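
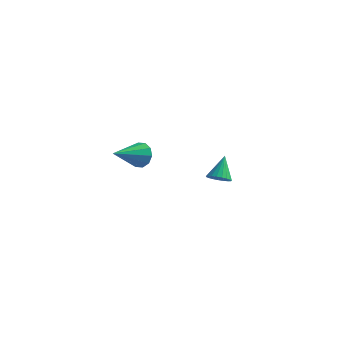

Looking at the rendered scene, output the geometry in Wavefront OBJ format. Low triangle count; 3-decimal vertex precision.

v -1.218 2.906 -2.939
v -0.534 2.907 -2.851
v -1.382 3.814 -1.681
v -0.573 3.135 -3.02
v -0.723 3.323 -3.176
v -0.959 3.44 -3.291
v -1.24 3.463 -3.345
v -1.517 3.391 -3.328
v -1.742 3.234 -3.244
v -1.877 3.021 -3.108
v -1.898 2.788 -2.942
v -1.801 2.575 -2.776
v -1.604 2.419 -2.637
v -1.34 2.348 -2.551
v -1.054 2.373 -2.532
v -0.798 2.49 -2.583
v -0.613 2.679 -2.696
v -2.338 -2.923 0.895
v -1.791 -2.856 1.475
v -2.842 -4.617 1.565
v -2.215 -2.664 1.643
v -2.686 -2.571 1.524
v -3.024 -2.612 1.166
v -3.1 -2.772 0.704
v -2.885 -2.989 0.315
v -2.461 -3.181 0.148
v -1.99 -3.274 0.267
v -1.652 -3.233 0.625
v -1.576 -3.074 1.087
f 2 1 4
f 2 4 3
f 4 1 5
f 4 5 3
f 5 1 6
f 5 6 3
f 6 1 7
f 6 7 3
f 7 1 8
f 7 8 3
f 8 1 9
f 8 9 3
f 9 1 10
f 9 10 3
f 10 1 11
f 10 11 3
f 11 1 12
f 11 12 3
f 12 1 13
f 12 13 3
f 13 1 14
f 13 14 3
f 14 1 15
f 14 15 3
f 15 1 16
f 15 16 3
f 16 1 17
f 16 17 3
f 17 1 2
f 17 2 3
f 19 18 21
f 19 21 20
f 21 18 22
f 21 22 20
f 22 18 23
f 22 23 20
f 23 18 24
f 23 24 20
f 24 18 25
f 24 25 20
f 25 18 26
f 25 26 20
f 26 18 27
f 26 27 20
f 27 18 28
f 27 28 20
f 28 18 29
f 28 29 20
f 29 18 19
f 29 19 20



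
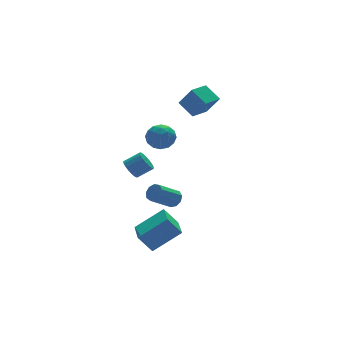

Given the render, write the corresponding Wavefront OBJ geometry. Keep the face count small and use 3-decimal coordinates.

v -3.142 1.843 -1.457
v -2.765 1.663 -2.068
v -1.82 1.357 -1.394
v -2.198 1.537 -0.783
v -2.689 2.006 -2.019
v -1.744 1.7 -1.345
v -2.717 2.311 -1.841
v -1.772 2.005 -1.168
v -2.842 2.509 -1.575
v -1.897 2.203 -0.902
v -3.036 2.554 -1.283
v -2.091 2.248 -0.609
v -3.254 2.437 -1.03
v -2.31 2.131 -0.356
v -3.447 2.183 -0.874
v -2.502 1.877 -0.201
v -3.57 1.852 -0.853
v -2.625 1.546 -0.179
v -3.595 1.518 -0.969
v -2.65 1.212 -0.296
v -3.516 1.259 -1.198
v -2.571 0.953 -0.524
v -3.352 1.134 -1.485
v -2.407 0.828 -0.812
v -3.14 1.171 -1.766
v -2.195 0.865 -1.093
v -2.928 1.362 -1.976
v -1.983 1.056 -1.303
v -3.353 -0.652 2.711
v -2.532 -0.198 2.902
v -2.568 -1.962 2.458
v -1.747 -1.508 2.649
v -2.378 -1.672 3.349
v -2.863 -0.862 3.506
v -2.237 -1.298 1.854
v -2.722 -0.488 2.011
v -1.843 -0.597 2.372
v -1.93 -0.828 3.297
v -3.17 -1.332 2.063
v -3.257 -1.563 2.988
v -3.011 -0.31 2.829
v -2.089 -1.85 2.531
v -2.459 -1.946 2.943
v -1.977 -1.679 3.055
v -3.206 -0.701 3.184
v -2.724 -0.433 3.296
v -2.633 -1.3 3.559
v -2.376 -1.727 2.064
v -1.894 -1.459 2.176
v -3.123 -0.481 2.305
v -2.641 -0.214 2.417
v -2.467 -0.86 1.801
v -2.124 -0.277 2.63
v -1.663 -1.047 2.481
v -1.95 -0.924 2.014
v -2.236 -0.448 2.106
v -2.175 -0.413 3.173
v -1.714 -1.183 3.024
v -2.085 -1.28 3.436
v -2.37 -0.804 3.528
v -1.77 -0.648 2.862
v -3.386 -0.977 2.336
v -2.925 -1.747 2.187
v -2.73 -1.356 1.832
v -3.015 -0.88 1.924
v -3.437 -1.113 2.879
v -2.976 -1.883 2.73
v -2.864 -1.712 3.254
v -3.15 -1.236 3.346
v -3.33 -1.512 2.498
v 0.622 1.028 2.581
v 0.235 2.102 3.32
v 1.877 1.599 2.408
v 1.49 2.673 3.148
v 1.13 0.307 3.892
v 0.743 1.381 4.632
v 2.385 0.878 3.72
v 1.998 1.952 4.459
v -1.926 -1.53 -2.531
v -1.595 -1.924 -2.151
v -3.002 -2.103 -1.109
v -3.334 -1.71 -1.489
v -1.547 -1.511 -2.016
v -2.955 -1.69 -0.974
v -1.677 -1.106 -2.121
v -3.085 -1.285 -1.08
v -1.924 -0.9 -2.419
v -3.331 -1.08 -1.377
v -2.172 -0.989 -2.769
v -3.579 -1.168 -1.727
v -2.304 -1.331 -3.007
v -3.712 -1.511 -1.966
v -2.261 -1.767 -3.023
v -3.668 -1.946 -1.981
v -2.06 -2.091 -2.808
v -3.467 -2.271 -1.766
v -1.797 -2.154 -2.464
v -3.205 -2.333 -1.422
v -5.231 -3.447 -3.824
v -3.521 -3.83 -2.544
v -4.561 -1.639 -4.178
v -2.851 -2.022 -2.898
v -4.529 -3.918 -4.902
v -2.819 -4.301 -3.622
v -3.859 -2.11 -5.256
v -2.149 -2.493 -3.976
f 2 1 5
f 2 5 3
f 3 5 6
f 3 6 4
f 5 1 7
f 5 7 6
f 6 7 8
f 6 8 4
f 7 1 9
f 7 9 8
f 8 9 10
f 8 10 4
f 9 1 11
f 9 11 10
f 10 11 12
f 10 12 4
f 11 1 13
f 11 13 12
f 12 13 14
f 12 14 4
f 13 1 15
f 13 15 14
f 14 15 16
f 14 16 4
f 15 1 17
f 15 17 16
f 16 17 18
f 16 18 4
f 17 1 19
f 17 19 18
f 18 19 20
f 18 20 4
f 19 1 21
f 19 21 20
f 20 21 22
f 20 22 4
f 21 1 23
f 21 23 22
f 22 23 24
f 22 24 4
f 23 1 25
f 23 25 24
f 24 25 26
f 24 26 4
f 25 1 27
f 25 27 26
f 26 27 28
f 26 28 4
f 27 1 2
f 27 2 28
f 28 2 3
f 28 3 4
f 29 66 45
f 66 40 69
f 45 69 34
f 66 69 45
f 29 45 41
f 45 34 46
f 41 46 30
f 45 46 41
f 29 41 50
f 41 30 51
f 50 51 36
f 41 51 50
f 29 50 62
f 50 36 65
f 62 65 39
f 50 65 62
f 29 62 66
f 62 39 70
f 66 70 40
f 62 70 66
f 30 46 57
f 46 34 60
f 57 60 38
f 46 60 57
f 34 69 47
f 69 40 68
f 47 68 33
f 69 68 47
f 40 70 67
f 70 39 63
f 67 63 31
f 70 63 67
f 39 65 64
f 65 36 52
f 64 52 35
f 65 52 64
f 36 51 56
f 51 30 53
f 56 53 37
f 51 53 56
f 32 58 44
f 58 38 59
f 44 59 33
f 58 59 44
f 32 44 42
f 44 33 43
f 42 43 31
f 44 43 42
f 32 42 49
f 42 31 48
f 49 48 35
f 42 48 49
f 32 49 54
f 49 35 55
f 54 55 37
f 49 55 54
f 32 54 58
f 54 37 61
f 58 61 38
f 54 61 58
f 33 59 47
f 59 38 60
f 47 60 34
f 59 60 47
f 31 43 67
f 43 33 68
f 67 68 40
f 43 68 67
f 35 48 64
f 48 31 63
f 64 63 39
f 48 63 64
f 37 55 56
f 55 35 52
f 56 52 36
f 55 52 56
f 38 61 57
f 61 37 53
f 57 53 30
f 61 53 57
f 72 74 71
f 75 72 71
f 71 74 73
f 73 75 71
f 72 78 74
f 76 72 75
f 76 78 72
f 74 78 73
f 77 75 73
f 73 78 77
f 77 76 75
f 78 76 77
f 80 79 83
f 80 83 81
f 81 83 84
f 81 84 82
f 83 79 85
f 83 85 84
f 84 85 86
f 84 86 82
f 85 79 87
f 85 87 86
f 86 87 88
f 86 88 82
f 87 79 89
f 87 89 88
f 88 89 90
f 88 90 82
f 89 79 91
f 89 91 90
f 90 91 92
f 90 92 82
f 91 79 93
f 91 93 92
f 92 93 94
f 92 94 82
f 93 79 95
f 93 95 94
f 94 95 96
f 94 96 82
f 95 79 97
f 95 97 96
f 96 97 98
f 96 98 82
f 97 79 80
f 97 80 98
f 98 80 81
f 98 81 82
f 100 102 99
f 103 100 99
f 99 102 101
f 101 103 99
f 100 106 102
f 104 100 103
f 104 106 100
f 102 106 101
f 105 103 101
f 101 106 105
f 105 104 103
f 106 104 105



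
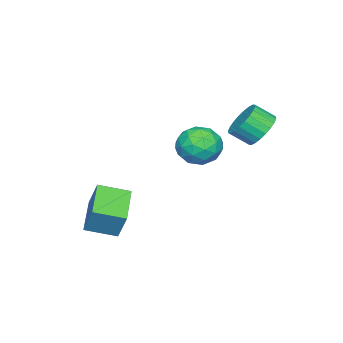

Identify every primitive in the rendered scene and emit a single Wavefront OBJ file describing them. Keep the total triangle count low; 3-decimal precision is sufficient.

v -1.512 3.009 3.065
v -0.59 3.124 2.722
v -0.227 2.266 3.412
v -1.148 2.151 3.755
v -0.59 3.366 3.023
v -0.226 2.508 3.713
v -0.729 3.554 3.33
v -0.365 2.696 4.02
v -0.988 3.659 3.597
v -0.624 2.8 4.287
v -1.326 3.665 3.783
v -0.962 2.806 4.473
v -1.693 3.571 3.86
v -1.329 2.713 4.55
v -2.032 3.392 3.815
v -1.668 2.533 4.505
v -2.292 3.154 3.657
v -1.928 2.296 4.347
v -2.433 2.894 3.408
v -2.07 2.036 4.098
v -2.434 2.652 3.107
v -2.07 1.794 3.797
v -2.295 2.464 2.8
v -1.931 1.606 3.49
v -2.036 2.36 2.533
v -1.672 1.501 3.223
v -1.698 2.354 2.347
v -1.334 1.495 3.037
v -1.331 2.447 2.27
v -0.967 1.589 2.96
v -0.992 2.627 2.315
v -0.628 1.768 3.005
v -0.732 2.864 2.473
v -0.368 2.006 3.163
v 2.716 2.714 4.626
v 3.664 2.334 4.236
v 1.856 1.946 3.284
v 2.804 1.566 2.894
v 2.398 1.167 3.828
v 2.93 1.642 4.657
v 2.59 2.638 2.863
v 3.122 3.113 3.692
v 3.586 2.287 3.146
v 3.468 1.378 3.743
v 2.052 2.902 3.777
v 1.934 1.993 4.374
v 3.266 2.592 4.549
v 2.254 1.688 2.971
v 2.016 1.454 3.521
v 2.573 1.231 3.291
v 2.834 2.185 4.796
v 3.391 1.962 4.567
v 2.647 1.276 4.327
v 2.129 2.318 2.953
v 2.686 2.095 2.724
v 2.947 3.049 4.229
v 3.504 2.826 3.999
v 2.873 3.004 3.193
v 3.777 2.341 3.679
v 3.272 1.889 2.89
v 3.146 2.519 2.872
v 3.458 2.798 3.359
v 3.708 1.807 4.029
v 3.202 1.355 3.241
v 2.964 1.121 3.79
v 3.276 1.4 4.277
v 3.662 1.779 3.389
v 2.318 2.925 4.279
v 1.812 2.473 3.491
v 2.244 2.88 3.243
v 2.556 3.159 3.73
v 2.248 2.391 4.63
v 1.743 1.939 3.841
v 2.062 1.482 4.161
v 2.374 1.761 4.648
v 1.858 2.501 4.131
v 2.152 -2.019 -1.467
v 2.448 -1.38 -0.053
v 3.859 -1.253 -2.171
v 4.156 -0.614 -0.757
v 2.904 -3.306 -1.043
v 3.201 -2.667 0.371
v 4.612 -2.54 -1.747
v 4.908 -1.901 -0.333
f 2 1 5
f 2 5 3
f 3 5 6
f 3 6 4
f 5 1 7
f 5 7 6
f 6 7 8
f 6 8 4
f 7 1 9
f 7 9 8
f 8 9 10
f 8 10 4
f 9 1 11
f 9 11 10
f 10 11 12
f 10 12 4
f 11 1 13
f 11 13 12
f 12 13 14
f 12 14 4
f 13 1 15
f 13 15 14
f 14 15 16
f 14 16 4
f 15 1 17
f 15 17 16
f 16 17 18
f 16 18 4
f 17 1 19
f 17 19 18
f 18 19 20
f 18 20 4
f 19 1 21
f 19 21 20
f 20 21 22
f 20 22 4
f 21 1 23
f 21 23 22
f 22 23 24
f 22 24 4
f 23 1 25
f 23 25 24
f 24 25 26
f 24 26 4
f 25 1 27
f 25 27 26
f 26 27 28
f 26 28 4
f 27 1 29
f 27 29 28
f 28 29 30
f 28 30 4
f 29 1 31
f 29 31 30
f 30 31 32
f 30 32 4
f 31 1 33
f 31 33 32
f 32 33 34
f 32 34 4
f 33 1 2
f 33 2 34
f 34 2 3
f 34 3 4
f 35 72 51
f 72 46 75
f 51 75 40
f 72 75 51
f 35 51 47
f 51 40 52
f 47 52 36
f 51 52 47
f 35 47 56
f 47 36 57
f 56 57 42
f 47 57 56
f 35 56 68
f 56 42 71
f 68 71 45
f 56 71 68
f 35 68 72
f 68 45 76
f 72 76 46
f 68 76 72
f 36 52 63
f 52 40 66
f 63 66 44
f 52 66 63
f 40 75 53
f 75 46 74
f 53 74 39
f 75 74 53
f 46 76 73
f 76 45 69
f 73 69 37
f 76 69 73
f 45 71 70
f 71 42 58
f 70 58 41
f 71 58 70
f 42 57 62
f 57 36 59
f 62 59 43
f 57 59 62
f 38 64 50
f 64 44 65
f 50 65 39
f 64 65 50
f 38 50 48
f 50 39 49
f 48 49 37
f 50 49 48
f 38 48 55
f 48 37 54
f 55 54 41
f 48 54 55
f 38 55 60
f 55 41 61
f 60 61 43
f 55 61 60
f 38 60 64
f 60 43 67
f 64 67 44
f 60 67 64
f 39 65 53
f 65 44 66
f 53 66 40
f 65 66 53
f 37 49 73
f 49 39 74
f 73 74 46
f 49 74 73
f 41 54 70
f 54 37 69
f 70 69 45
f 54 69 70
f 43 61 62
f 61 41 58
f 62 58 42
f 61 58 62
f 44 67 63
f 67 43 59
f 63 59 36
f 67 59 63
f 78 80 77
f 81 78 77
f 77 80 79
f 79 81 77
f 78 84 80
f 82 78 81
f 82 84 78
f 80 84 79
f 83 81 79
f 79 84 83
f 83 82 81
f 84 82 83



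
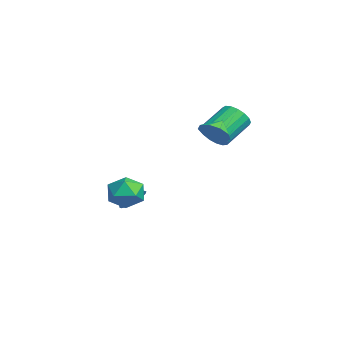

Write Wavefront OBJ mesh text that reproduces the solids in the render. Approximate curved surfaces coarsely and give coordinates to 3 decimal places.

v 2.896 -1.647 -0.844
v 3.99 -1.501 -1.311
v 3.41 -3.399 -0.189
v 4.504 -3.253 -0.656
v 4.16 -2.593 0.283
v 3.843 -1.51 -0.121
v 3.557 -3.39 -1.379
v 3.24 -2.307 -1.783
v 4.399 -2.578 -1.641
v 4.771 -2.085 -0.614
v 2.629 -2.815 -0.886
v 3.001 -2.322 0.141
v 0.285 3.201 2.059
v 1.138 3.741 2.097
v 0.128 5.259 3.218
v -0.725 4.719 3.181
v 0.921 3.895 1.693
v -0.088 5.413 2.814
v 0.558 3.89 1.373
v -0.451 5.408 2.494
v 0.133 3.727 1.211
v -0.876 5.245 2.332
v -0.257 3.444 1.243
v -1.267 4.962 2.364
v -0.524 3.105 1.462
v -1.533 4.623 2.583
v -0.605 2.788 1.818
v -1.614 4.306 2.939
v -0.482 2.566 2.229
v -1.492 4.084 3.35
v -0.184 2.489 2.601
v -1.193 4.007 3.723
v 0.222 2.575 2.85
v -0.788 4.093 3.971
v 0.642 2.805 2.917
v -0.368 4.323 4.038
v 0.98 3.125 2.788
v -0.029 4.643 3.909
v 1.159 3.463 2.492
v 0.15 4.981 3.613
v 4.213 2.339 3.565
v 4.679 1.944 4.344
v 3.587 2.961 4.255
v 5.004 2.501 4.138
v 4.959 2.982 3.663
v 4.565 3.162 3.143
v 4.006 2.957 2.82
v 3.544 2.463 2.846
v 3.395 1.911 3.208
v 3.629 1.559 3.738
v 4.136 1.572 4.186
v -3.477 -0.849 -4.103
v -2.947 -0.503 -3.33
v -4.503 -1.791 -2.977
v -3.27 -0.2 -3.371
v -3.635 -0.026 -3.558
v -3.968 -0.015 -3.853
v -4.205 -0.169 -4.197
v -4.297 -0.459 -4.522
v -4.227 -0.825 -4.765
v -4.008 -1.196 -4.876
v -3.684 -1.499 -4.834
v -3.32 -1.673 -4.648
v -2.986 -1.684 -4.353
v -2.75 -1.529 -4.009
v -2.658 -1.24 -3.684
v -2.728 -0.874 -3.441
f 1 12 6
f 1 6 2
f 1 2 8
f 1 8 11
f 1 11 12
f 2 6 10
f 6 12 5
f 12 11 3
f 11 8 7
f 8 2 9
f 4 10 5
f 4 5 3
f 4 3 7
f 4 7 9
f 4 9 10
f 5 10 6
f 3 5 12
f 7 3 11
f 9 7 8
f 10 9 2
f 14 13 17
f 14 17 15
f 15 17 18
f 15 18 16
f 17 13 19
f 17 19 18
f 18 19 20
f 18 20 16
f 19 13 21
f 19 21 20
f 20 21 22
f 20 22 16
f 21 13 23
f 21 23 22
f 22 23 24
f 22 24 16
f 23 13 25
f 23 25 24
f 24 25 26
f 24 26 16
f 25 13 27
f 25 27 26
f 26 27 28
f 26 28 16
f 27 13 29
f 27 29 28
f 28 29 30
f 28 30 16
f 29 13 31
f 29 31 30
f 30 31 32
f 30 32 16
f 31 13 33
f 31 33 32
f 32 33 34
f 32 34 16
f 33 13 35
f 33 35 34
f 34 35 36
f 34 36 16
f 35 13 37
f 35 37 36
f 36 37 38
f 36 38 16
f 37 13 39
f 37 39 38
f 38 39 40
f 38 40 16
f 39 13 14
f 39 14 40
f 40 14 15
f 40 15 16
f 42 41 44
f 42 44 43
f 44 41 45
f 44 45 43
f 45 41 46
f 45 46 43
f 46 41 47
f 46 47 43
f 47 41 48
f 47 48 43
f 48 41 49
f 48 49 43
f 49 41 50
f 49 50 43
f 50 41 51
f 50 51 43
f 51 41 42
f 51 42 43
f 53 52 55
f 53 55 54
f 55 52 56
f 55 56 54
f 56 52 57
f 56 57 54
f 57 52 58
f 57 58 54
f 58 52 59
f 58 59 54
f 59 52 60
f 59 60 54
f 60 52 61
f 60 61 54
f 61 52 62
f 61 62 54
f 62 52 63
f 62 63 54
f 63 52 64
f 63 64 54
f 64 52 65
f 64 65 54
f 65 52 66
f 65 66 54
f 66 52 67
f 66 67 54
f 67 52 53
f 67 53 54



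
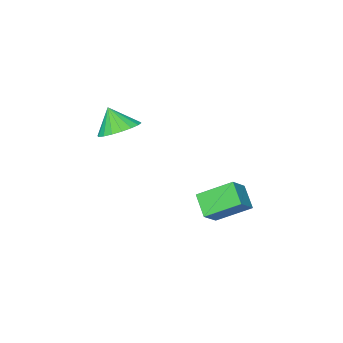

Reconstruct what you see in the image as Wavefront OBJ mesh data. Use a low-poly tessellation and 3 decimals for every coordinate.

v 0.172 -1.241 2.847
v 0.778 -0.68 2.928
v 0.408 -1.639 3.833
v 0.485 -0.505 3.068
v 0.129 -0.476 3.165
v -0.218 -0.598 3.199
v -0.487 -0.848 3.163
v -0.626 -1.176 3.064
v -0.607 -1.516 2.922
v -0.434 -1.802 2.765
v -0.141 -1.977 2.625
v 0.214 -2.006 2.528
v 0.561 -1.884 2.494
v 0.831 -1.634 2.53
v 0.97 -1.306 2.629
v 0.951 -0.966 2.771
v -4.374 -0.161 -0.567
v -3.662 0.17 -0.07
v -4.216 0.643 -1.331
v -3.503 0.974 -0.834
v -3.397 -1.094 -1.346
v -2.684 -0.763 -0.849
v -3.238 -0.29 -2.11
v -2.526 0.041 -1.613
f 2 1 4
f 2 4 3
f 4 1 5
f 4 5 3
f 5 1 6
f 5 6 3
f 6 1 7
f 6 7 3
f 7 1 8
f 7 8 3
f 8 1 9
f 8 9 3
f 9 1 10
f 9 10 3
f 10 1 11
f 10 11 3
f 11 1 12
f 11 12 3
f 12 1 13
f 12 13 3
f 13 1 14
f 13 14 3
f 14 1 15
f 14 15 3
f 15 1 16
f 15 16 3
f 16 1 2
f 16 2 3
f 18 20 17
f 21 18 17
f 17 20 19
f 19 21 17
f 18 24 20
f 22 18 21
f 22 24 18
f 20 24 19
f 23 21 19
f 19 24 23
f 23 22 21
f 24 22 23



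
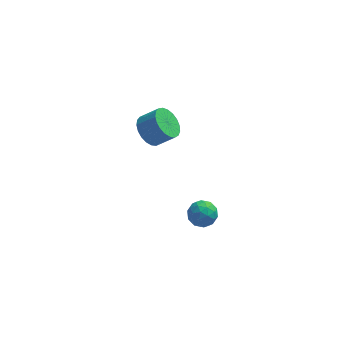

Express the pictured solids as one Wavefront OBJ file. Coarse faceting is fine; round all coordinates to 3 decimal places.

v -0.769 2.487 1.688
v -0.285 2.143 1.093
v 0.553 2.07 1.818
v 0.069 2.413 2.412
v -0.219 2.484 1.052
v 0.618 2.411 1.777
v -0.249 2.825 1.121
v 0.588 2.752 1.846
v -0.369 3.108 1.288
v 0.469 3.034 2.012
v -0.558 3.283 1.524
v 0.28 3.21 2.248
v -0.783 3.32 1.788
v 0.055 3.247 2.513
v -1.006 3.214 2.035
v -0.168 3.141 2.76
v -1.188 2.981 2.222
v -0.35 2.908 2.946
v -1.297 2.664 2.316
v -0.459 2.59 3.041
v -1.315 2.315 2.302
v -0.478 2.242 3.027
v -1.239 1.996 2.182
v -0.401 1.923 2.906
v -1.081 1.762 1.976
v -0.244 1.689 2.701
v -0.87 1.653 1.72
v -0.032 1.58 2.445
v -0.641 1.689 1.459
v 0.197 1.615 2.184
v -0.434 1.862 1.237
v 0.404 1.789 1.962
v 1.381 -3.003 2.519
v 1.815 -2.677 2.087
v 1.485 -3.943 1.913
v 1.919 -3.617 1.481
v 2.117 -3.757 2.131
v 2.053 -3.176 2.506
v 1.247 -3.444 1.494
v 1.183 -2.863 1.869
v 1.732 -2.949 1.454
v 2.27 -3.143 1.847
v 1.03 -3.477 2.153
v 1.568 -3.671 2.546
v 1.589 -2.758 2.356
v 1.711 -3.862 1.644
v 1.828 -3.945 2.026
v 2.083 -3.753 1.772
v 1.728 -3.051 2.602
v 1.984 -2.859 2.348
v 2.161 -3.494 2.374
v 1.316 -3.761 1.652
v 1.572 -3.569 1.398
v 1.217 -2.867 2.228
v 1.472 -2.675 1.974
v 1.139 -3.126 1.626
v 1.795 -2.726 1.73
v 1.857 -3.278 1.374
v 1.462 -3.176 1.382
v 1.424 -2.835 1.602
v 2.111 -2.84 1.961
v 2.173 -3.392 1.605
v 2.289 -3.475 1.987
v 2.251 -3.133 2.207
v 2.063 -2.999 1.589
v 1.127 -3.228 2.395
v 1.189 -3.78 2.039
v 1.049 -3.487 1.793
v 1.011 -3.145 2.013
v 1.443 -3.342 2.626
v 1.505 -3.894 2.27
v 1.876 -3.785 2.398
v 1.838 -3.444 2.618
v 1.237 -3.621 2.411
f 2 1 5
f 2 5 3
f 3 5 6
f 3 6 4
f 5 1 7
f 5 7 6
f 6 7 8
f 6 8 4
f 7 1 9
f 7 9 8
f 8 9 10
f 8 10 4
f 9 1 11
f 9 11 10
f 10 11 12
f 10 12 4
f 11 1 13
f 11 13 12
f 12 13 14
f 12 14 4
f 13 1 15
f 13 15 14
f 14 15 16
f 14 16 4
f 15 1 17
f 15 17 16
f 16 17 18
f 16 18 4
f 17 1 19
f 17 19 18
f 18 19 20
f 18 20 4
f 19 1 21
f 19 21 20
f 20 21 22
f 20 22 4
f 21 1 23
f 21 23 22
f 22 23 24
f 22 24 4
f 23 1 25
f 23 25 24
f 24 25 26
f 24 26 4
f 25 1 27
f 25 27 26
f 26 27 28
f 26 28 4
f 27 1 29
f 27 29 28
f 28 29 30
f 28 30 4
f 29 1 31
f 29 31 30
f 30 31 32
f 30 32 4
f 31 1 2
f 31 2 32
f 32 2 3
f 32 3 4
f 33 70 49
f 70 44 73
f 49 73 38
f 70 73 49
f 33 49 45
f 49 38 50
f 45 50 34
f 49 50 45
f 33 45 54
f 45 34 55
f 54 55 40
f 45 55 54
f 33 54 66
f 54 40 69
f 66 69 43
f 54 69 66
f 33 66 70
f 66 43 74
f 70 74 44
f 66 74 70
f 34 50 61
f 50 38 64
f 61 64 42
f 50 64 61
f 38 73 51
f 73 44 72
f 51 72 37
f 73 72 51
f 44 74 71
f 74 43 67
f 71 67 35
f 74 67 71
f 43 69 68
f 69 40 56
f 68 56 39
f 69 56 68
f 40 55 60
f 55 34 57
f 60 57 41
f 55 57 60
f 36 62 48
f 62 42 63
f 48 63 37
f 62 63 48
f 36 48 46
f 48 37 47
f 46 47 35
f 48 47 46
f 36 46 53
f 46 35 52
f 53 52 39
f 46 52 53
f 36 53 58
f 53 39 59
f 58 59 41
f 53 59 58
f 36 58 62
f 58 41 65
f 62 65 42
f 58 65 62
f 37 63 51
f 63 42 64
f 51 64 38
f 63 64 51
f 35 47 71
f 47 37 72
f 71 72 44
f 47 72 71
f 39 52 68
f 52 35 67
f 68 67 43
f 52 67 68
f 41 59 60
f 59 39 56
f 60 56 40
f 59 56 60
f 42 65 61
f 65 41 57
f 61 57 34
f 65 57 61



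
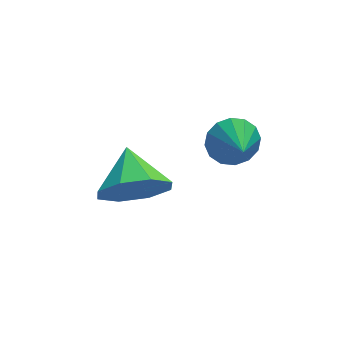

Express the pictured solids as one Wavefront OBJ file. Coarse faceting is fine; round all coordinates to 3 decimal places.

v 1.082 2.274 2.127
v 1.448 2.546 2.632
v 1.058 1.366 2.633
v 1.112 2.604 2.721
v 0.769 2.574 2.65
v 0.509 2.464 2.44
v 0.403 2.303 2.145
v 0.479 2.134 1.846
v 0.717 2.002 1.622
v 1.052 1.944 1.533
v 1.396 1.974 1.604
v 1.656 2.084 1.814
v 1.761 2.245 2.109
v 1.685 2.414 2.408
v -1.037 3.397 -0.466
v -0.727 2.969 0.372
v -0.943 4.583 0.106
v -0.154 3.147 -0.092
v -0.099 3.472 -0.774
v -0.593 3.752 -1.276
v -1.346 3.825 -1.303
v -1.919 3.646 -0.84
v -1.974 3.322 -0.157
v -1.481 3.041 0.345
f 2 1 4
f 2 4 3
f 4 1 5
f 4 5 3
f 5 1 6
f 5 6 3
f 6 1 7
f 6 7 3
f 7 1 8
f 7 8 3
f 8 1 9
f 8 9 3
f 9 1 10
f 9 10 3
f 10 1 11
f 10 11 3
f 11 1 12
f 11 12 3
f 12 1 13
f 12 13 3
f 13 1 14
f 13 14 3
f 14 1 2
f 14 2 3
f 16 15 18
f 16 18 17
f 18 15 19
f 18 19 17
f 19 15 20
f 19 20 17
f 20 15 21
f 20 21 17
f 21 15 22
f 21 22 17
f 22 15 23
f 22 23 17
f 23 15 24
f 23 24 17
f 24 15 16
f 24 16 17



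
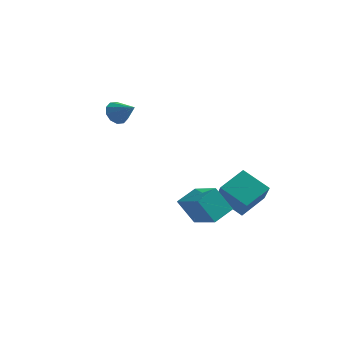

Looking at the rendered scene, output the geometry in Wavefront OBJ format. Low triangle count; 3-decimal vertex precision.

v 3.505 1.657 -3.912
v 1.872 1.644 -2.828
v 4.121 3.197 -2.965
v 2.488 3.184 -1.881
v 4.372 0.516 -2.619
v 2.739 0.503 -1.535
v 4.988 2.056 -1.672
v 3.355 2.043 -0.588
v 2.352 -3.689 -1.252
v 4.015 -4.485 -0.647
v 2.745 -2.423 -0.664
v 4.407 -3.219 -0.059
v 3.133 -3.221 -2.781
v 4.795 -4.017 -2.176
v 3.525 -1.955 -2.193
v 5.188 -2.751 -1.588
v -3.571 0.106 3.214
v -3.308 -0.329 2.546
v -2.269 -0.166 3.906
v -3.169 0.167 2.48
v -3.184 0.639 2.694
v -3.347 0.908 3.107
v -3.596 0.871 3.561
v -3.835 0.541 3.883
v -3.974 0.046 3.949
v -3.959 -0.427 3.735
v -3.796 -0.696 3.322
v -3.547 -0.659 2.868
f 2 4 1
f 5 2 1
f 1 4 3
f 3 5 1
f 2 8 4
f 6 2 5
f 6 8 2
f 4 8 3
f 7 5 3
f 3 8 7
f 7 6 5
f 8 6 7
f 10 12 9
f 13 10 9
f 9 12 11
f 11 13 9
f 10 16 12
f 14 10 13
f 14 16 10
f 12 16 11
f 15 13 11
f 11 16 15
f 15 14 13
f 16 14 15
f 18 17 20
f 18 20 19
f 20 17 21
f 20 21 19
f 21 17 22
f 21 22 19
f 22 17 23
f 22 23 19
f 23 17 24
f 23 24 19
f 24 17 25
f 24 25 19
f 25 17 26
f 25 26 19
f 26 17 27
f 26 27 19
f 27 17 28
f 27 28 19
f 28 17 18
f 28 18 19



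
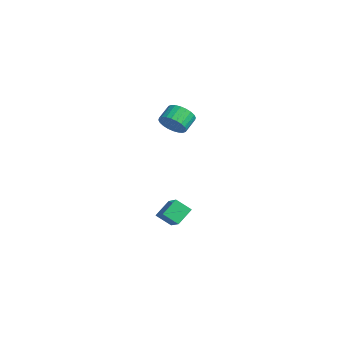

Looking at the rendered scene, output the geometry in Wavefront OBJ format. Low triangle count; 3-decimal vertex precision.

v 1.48 -4.356 -4.311
v 2.846 -4.537 -3.403
v 1.108 -3.31 -3.543
v 2.474 -3.491 -2.635
v 2.066 -3.609 -5.045
v 3.432 -3.79 -4.137
v 1.694 -2.563 -4.277
v 3.06 -2.744 -3.369
v 1.992 -3.491 3.465
v 2.414 -3.762 4.249
v 1.909 -2.899 4.818
v 1.488 -2.629 4.035
v 2.658 -3.53 4.114
v 2.153 -2.667 4.683
v 2.801 -3.292 3.88
v 2.296 -2.43 4.449
v 2.82 -3.085 3.583
v 2.316 -2.222 4.152
v 2.714 -2.939 3.268
v 2.21 -2.076 3.837
v 2.498 -2.877 2.983
v 1.993 -2.015 3.552
v 2.205 -2.909 2.772
v 1.7 -2.047 3.341
v 1.879 -3.03 2.666
v 1.375 -2.167 3.235
v 1.571 -3.221 2.682
v 1.066 -2.358 3.251
v 1.327 -3.453 2.817
v 0.822 -2.59 3.386
v 1.184 -3.69 3.051
v 0.679 -2.828 3.62
v 1.164 -3.898 3.348
v 0.66 -3.035 3.917
v 1.27 -4.044 3.663
v 0.766 -3.181 4.232
v 1.487 -4.105 3.948
v 0.982 -3.243 4.517
v 1.78 -4.073 4.159
v 1.275 -3.211 4.728
v 2.105 -3.953 4.265
v 1.601 -3.09 4.834
f 2 4 1
f 5 2 1
f 1 4 3
f 3 5 1
f 2 8 4
f 6 2 5
f 6 8 2
f 4 8 3
f 7 5 3
f 3 8 7
f 7 6 5
f 8 6 7
f 10 9 13
f 10 13 11
f 11 13 14
f 11 14 12
f 13 9 15
f 13 15 14
f 14 15 16
f 14 16 12
f 15 9 17
f 15 17 16
f 16 17 18
f 16 18 12
f 17 9 19
f 17 19 18
f 18 19 20
f 18 20 12
f 19 9 21
f 19 21 20
f 20 21 22
f 20 22 12
f 21 9 23
f 21 23 22
f 22 23 24
f 22 24 12
f 23 9 25
f 23 25 24
f 24 25 26
f 24 26 12
f 25 9 27
f 25 27 26
f 26 27 28
f 26 28 12
f 27 9 29
f 27 29 28
f 28 29 30
f 28 30 12
f 29 9 31
f 29 31 30
f 30 31 32
f 30 32 12
f 31 9 33
f 31 33 32
f 32 33 34
f 32 34 12
f 33 9 35
f 33 35 34
f 34 35 36
f 34 36 12
f 35 9 37
f 35 37 36
f 36 37 38
f 36 38 12
f 37 9 39
f 37 39 38
f 38 39 40
f 38 40 12
f 39 9 41
f 39 41 40
f 40 41 42
f 40 42 12
f 41 9 10
f 41 10 42
f 42 10 11
f 42 11 12



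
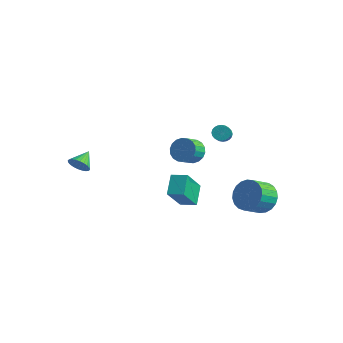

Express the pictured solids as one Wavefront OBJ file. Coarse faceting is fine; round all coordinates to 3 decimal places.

v -2.513 3.862 -2.173
v -1.681 4.058 -2.011
v -1.575 3.133 -1.444
v -2.407 2.938 -1.607
v -1.868 4.22 -1.712
v -1.761 3.295 -1.145
v -2.182 4.31 -1.505
v -2.075 3.385 -0.938
v -2.562 4.312 -1.43
v -2.455 3.387 -0.863
v -2.932 4.225 -1.503
v -2.825 3.3 -0.936
v -3.22 4.066 -1.708
v -3.113 3.141 -1.141
v -3.367 3.867 -2.005
v -3.26 2.942 -1.438
v -3.345 3.667 -2.336
v -3.239 2.742 -1.769
v -3.159 3.505 -2.635
v -3.052 2.58 -2.068
v -2.845 3.415 -2.842
v -2.738 2.49 -2.275
v -2.465 3.413 -2.917
v -2.358 2.488 -2.35
v -2.095 3.5 -2.844
v -1.988 2.575 -2.277
v -1.807 3.659 -2.639
v -1.7 2.734 -2.072
v -1.66 3.858 -2.342
v -1.553 2.933 -1.775
v 1.664 1.881 1.848
v 1.862 1.665 1.407
v 2.694 0.622 2.29
v 2.496 0.839 2.732
v 2.002 1.811 1.447
v 2.835 0.769 2.33
v 2.092 1.968 1.548
v 2.924 0.925 2.431
v 2.116 2.112 1.695
v 2.948 1.069 2.578
v 2.071 2.22 1.865
v 2.903 1.178 2.748
v 1.964 2.277 2.033
v 2.797 1.234 2.916
v 1.812 2.274 2.172
v 2.644 1.231 3.055
v 1.637 2.211 2.263
v 2.469 1.168 3.146
v 1.466 2.098 2.29
v 2.298 1.055 3.173
v 1.325 1.951 2.25
v 2.158 0.909 3.133
v 1.236 1.795 2.149
v 2.068 0.752 3.032
v 1.212 1.651 2.002
v 2.044 0.608 2.885
v 1.257 1.542 1.832
v 2.089 0.5 2.715
v 1.363 1.486 1.664
v 2.196 0.443 2.547
v 1.516 1.489 1.525
v 2.348 0.446 2.408
v 1.691 1.552 1.434
v 2.523 0.509 2.317
v -3.575 -4.098 -0.264
v -2.923 -4.062 -0.041
v -3.825 -3.082 0.304
v -2.907 -3.928 -0.274
v -2.992 -3.82 -0.506
v -3.166 -3.754 -0.7
v -3.403 -3.74 -0.828
v -3.665 -3.781 -0.87
v -3.914 -3.871 -0.82
v -4.112 -3.994 -0.685
v -4.228 -4.134 -0.486
v -4.244 -4.268 -0.253
v -4.159 -4.376 -0.022
v -3.984 -4.442 0.173
v -3.748 -4.455 0.301
v -3.485 -4.415 0.343
v -3.236 -4.325 0.293
v -3.039 -4.202 0.158
v 2.571 4.297 -4.065
v 3.543 3.962 -4.426
v 3.402 2.787 -3.715
v 2.429 3.123 -3.355
v 3.654 4.18 -4.044
v 3.513 3.005 -3.333
v 3.578 4.417 -3.666
v 3.436 3.243 -2.955
v 3.327 4.635 -3.356
v 3.186 3.46 -2.646
v 2.946 4.793 -3.17
v 2.804 3.619 -2.46
v 2.5 4.866 -3.138
v 2.358 3.692 -2.428
v 2.066 4.841 -3.267
v 1.924 3.666 -2.556
v 1.719 4.722 -3.533
v 1.578 3.547 -2.823
v 1.52 4.529 -3.892
v 1.378 3.354 -3.182
v 1.502 4.296 -4.28
v 1.361 3.121 -3.57
v 1.669 4.064 -4.632
v 1.528 2.889 -3.921
v 1.993 3.871 -4.885
v 1.851 2.697 -4.175
v 2.416 3.753 -4.997
v 2.274 2.578 -4.286
v 2.865 3.729 -4.947
v 2.724 2.554 -4.237
v 3.264 3.803 -4.745
v 3.123 2.628 -4.035
v 0.58 -1.417 -2
v -0.021 -0.486 -1.128
v 0.314 -0.094 -3.596
v -0.287 0.837 -2.724
v 1.467 -1.017 -1.816
v 0.866 -0.086 -0.944
v 1.201 0.306 -3.412
v 0.6 1.237 -2.54
f 2 1 5
f 2 5 3
f 3 5 6
f 3 6 4
f 5 1 7
f 5 7 6
f 6 7 8
f 6 8 4
f 7 1 9
f 7 9 8
f 8 9 10
f 8 10 4
f 9 1 11
f 9 11 10
f 10 11 12
f 10 12 4
f 11 1 13
f 11 13 12
f 12 13 14
f 12 14 4
f 13 1 15
f 13 15 14
f 14 15 16
f 14 16 4
f 15 1 17
f 15 17 16
f 16 17 18
f 16 18 4
f 17 1 19
f 17 19 18
f 18 19 20
f 18 20 4
f 19 1 21
f 19 21 20
f 20 21 22
f 20 22 4
f 21 1 23
f 21 23 22
f 22 23 24
f 22 24 4
f 23 1 25
f 23 25 24
f 24 25 26
f 24 26 4
f 25 1 27
f 25 27 26
f 26 27 28
f 26 28 4
f 27 1 29
f 27 29 28
f 28 29 30
f 28 30 4
f 29 1 2
f 29 2 30
f 30 2 3
f 30 3 4
f 32 31 35
f 32 35 33
f 33 35 36
f 33 36 34
f 35 31 37
f 35 37 36
f 36 37 38
f 36 38 34
f 37 31 39
f 37 39 38
f 38 39 40
f 38 40 34
f 39 31 41
f 39 41 40
f 40 41 42
f 40 42 34
f 41 31 43
f 41 43 42
f 42 43 44
f 42 44 34
f 43 31 45
f 43 45 44
f 44 45 46
f 44 46 34
f 45 31 47
f 45 47 46
f 46 47 48
f 46 48 34
f 47 31 49
f 47 49 48
f 48 49 50
f 48 50 34
f 49 31 51
f 49 51 50
f 50 51 52
f 50 52 34
f 51 31 53
f 51 53 52
f 52 53 54
f 52 54 34
f 53 31 55
f 53 55 54
f 54 55 56
f 54 56 34
f 55 31 57
f 55 57 56
f 56 57 58
f 56 58 34
f 57 31 59
f 57 59 58
f 58 59 60
f 58 60 34
f 59 31 61
f 59 61 60
f 60 61 62
f 60 62 34
f 61 31 63
f 61 63 62
f 62 63 64
f 62 64 34
f 63 31 32
f 63 32 64
f 64 32 33
f 64 33 34
f 66 65 68
f 66 68 67
f 68 65 69
f 68 69 67
f 69 65 70
f 69 70 67
f 70 65 71
f 70 71 67
f 71 65 72
f 71 72 67
f 72 65 73
f 72 73 67
f 73 65 74
f 73 74 67
f 74 65 75
f 74 75 67
f 75 65 76
f 75 76 67
f 76 65 77
f 76 77 67
f 77 65 78
f 77 78 67
f 78 65 79
f 78 79 67
f 79 65 80
f 79 80 67
f 80 65 81
f 80 81 67
f 81 65 82
f 81 82 67
f 82 65 66
f 82 66 67
f 84 83 87
f 84 87 85
f 85 87 88
f 85 88 86
f 87 83 89
f 87 89 88
f 88 89 90
f 88 90 86
f 89 83 91
f 89 91 90
f 90 91 92
f 90 92 86
f 91 83 93
f 91 93 92
f 92 93 94
f 92 94 86
f 93 83 95
f 93 95 94
f 94 95 96
f 94 96 86
f 95 83 97
f 95 97 96
f 96 97 98
f 96 98 86
f 97 83 99
f 97 99 98
f 98 99 100
f 98 100 86
f 99 83 101
f 99 101 100
f 100 101 102
f 100 102 86
f 101 83 103
f 101 103 102
f 102 103 104
f 102 104 86
f 103 83 105
f 103 105 104
f 104 105 106
f 104 106 86
f 105 83 107
f 105 107 106
f 106 107 108
f 106 108 86
f 107 83 109
f 107 109 108
f 108 109 110
f 108 110 86
f 109 83 111
f 109 111 110
f 110 111 112
f 110 112 86
f 111 83 113
f 111 113 112
f 112 113 114
f 112 114 86
f 113 83 84
f 113 84 114
f 114 84 85
f 114 85 86
f 116 118 115
f 119 116 115
f 115 118 117
f 117 119 115
f 116 122 118
f 120 116 119
f 120 122 116
f 118 122 117
f 121 119 117
f 117 122 121
f 121 120 119
f 122 120 121



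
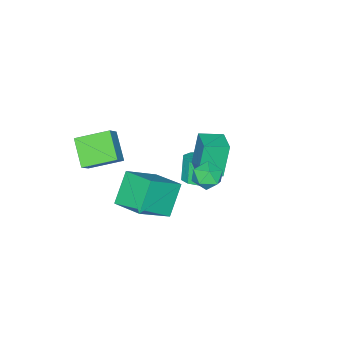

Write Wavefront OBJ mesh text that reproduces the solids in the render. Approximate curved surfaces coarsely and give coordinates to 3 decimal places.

v -0.922 0.258 -1.778
v -0.275 -0.276 -1.643
v -0.691 -0.492 -0.506
v -1.338 0.042 -0.642
v -0.122 0.205 -1.496
v -0.539 -0.012 -0.359
v -0.275 0.706 -1.456
v -0.691 0.489 -0.319
v -0.675 1.036 -1.54
v -1.091 0.819 -0.403
v -1.169 1.069 -1.715
v -1.586 0.852 -0.578
v -1.569 0.792 -1.914
v -1.985 0.576 -0.777
v -1.721 0.312 -2.061
v -2.138 0.095 -0.924
v -1.569 -0.189 -2.101
v -1.985 -0.406 -0.964
v -1.169 -0.519 -2.017
v -1.585 -0.736 -0.88
v -0.674 -0.552 -1.842
v -1.091 -0.769 -0.705
v 0.991 2.616 2.383
v 0.509 2.593 4.054
v 1.789 3.506 2.625
v 1.307 3.483 4.297
v 1.793 1.837 2.603
v 1.311 1.814 4.275
v 2.591 2.727 2.846
v 2.109 2.704 4.517
v 2.823 4.105 3.461
v 3.528 3.875 3.307
v 2.832 3.445 4.493
v 3.537 3.215 4.339
v 3.407 3.937 4.525
v 3.401 4.345 3.887
v 2.959 2.975 3.913
v 2.953 3.383 3.275
v 3.612 3.176 3.587
v 3.888 3.771 3.965
v 2.472 3.549 3.835
v 2.748 4.144 4.213
v 3.387 -3.04 2.626
v 4.126 -2.802 3.419
v 2.421 -1.812 3.157
v 3.16 -1.574 3.95
v 4.1 -2.066 1.67
v 4.839 -1.828 2.463
v 3.134 -0.838 2.201
v 3.873 -0.6 2.994
v 0.995 -0.727 -0.48
v 2.51 -1.249 0.683
v 1.215 0.844 -0.063
v 2.73 0.322 1.1
v 2.11 -0.522 -1.84
v 3.625 -1.044 -0.677
v 2.33 1.049 -1.423
v 3.845 0.527 -0.26
f 2 1 5
f 2 5 3
f 3 5 6
f 3 6 4
f 5 1 7
f 5 7 6
f 6 7 8
f 6 8 4
f 7 1 9
f 7 9 8
f 8 9 10
f 8 10 4
f 9 1 11
f 9 11 10
f 10 11 12
f 10 12 4
f 11 1 13
f 11 13 12
f 12 13 14
f 12 14 4
f 13 1 15
f 13 15 14
f 14 15 16
f 14 16 4
f 15 1 17
f 15 17 16
f 16 17 18
f 16 18 4
f 17 1 19
f 17 19 18
f 18 19 20
f 18 20 4
f 19 1 21
f 19 21 20
f 20 21 22
f 20 22 4
f 21 1 2
f 21 2 22
f 22 2 3
f 22 3 4
f 24 26 23
f 27 24 23
f 23 26 25
f 25 27 23
f 24 30 26
f 28 24 27
f 28 30 24
f 26 30 25
f 29 27 25
f 25 30 29
f 29 28 27
f 30 28 29
f 31 42 36
f 31 36 32
f 31 32 38
f 31 38 41
f 31 41 42
f 32 36 40
f 36 42 35
f 42 41 33
f 41 38 37
f 38 32 39
f 34 40 35
f 34 35 33
f 34 33 37
f 34 37 39
f 34 39 40
f 35 40 36
f 33 35 42
f 37 33 41
f 39 37 38
f 40 39 32
f 44 46 43
f 47 44 43
f 43 46 45
f 45 47 43
f 44 50 46
f 48 44 47
f 48 50 44
f 46 50 45
f 49 47 45
f 45 50 49
f 49 48 47
f 50 48 49
f 52 54 51
f 55 52 51
f 51 54 53
f 53 55 51
f 52 58 54
f 56 52 55
f 56 58 52
f 54 58 53
f 57 55 53
f 53 58 57
f 57 56 55
f 58 56 57



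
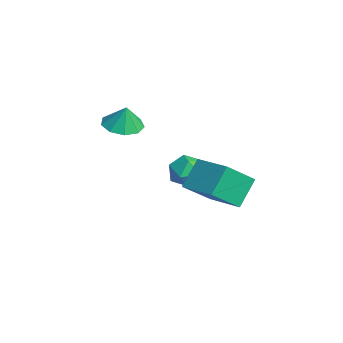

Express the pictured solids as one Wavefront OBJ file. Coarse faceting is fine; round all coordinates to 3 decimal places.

v -1.487 0.089 -0.189
v -0.582 -0.27 -0.613
v -2.338 -1.23 -0.887
v -1.433 -1.589 -1.311
v -1.578 -1.625 -0.26
v -1.051 -0.81 0.172
v -1.869 -0.69 -1.672
v -1.342 0.125 -1.24
v -0.818 -0.752 -1.53
v -0.638 -1.33 -0.657
v -2.282 -0.17 -0.843
v -2.102 -0.748 0.03
v 3.209 -0.925 -0.026
v 3.646 -2.399 1.269
v 2.509 0.004 1.268
v 2.946 -1.47 2.563
v 5.014 -0.07 0.337
v 5.451 -1.544 1.632
v 4.314 0.859 1.631
v 4.751 -0.615 2.926
v -0.973 -4.048 3.208
v 0.045 -4.207 3.005
v -0.707 -3.912 4.432
v -0.108 -3.507 2.96
v -0.666 -3.06 3.031
v -1.367 -3.075 3.185
v -1.884 -3.546 3.35
v -1.975 -4.252 3.448
v -1.597 -4.862 3.434
v -0.927 -5.092 3.314
v -0.279 -4.833 3.145
f 1 12 6
f 1 6 2
f 1 2 8
f 1 8 11
f 1 11 12
f 2 6 10
f 6 12 5
f 12 11 3
f 11 8 7
f 8 2 9
f 4 10 5
f 4 5 3
f 4 3 7
f 4 7 9
f 4 9 10
f 5 10 6
f 3 5 12
f 7 3 11
f 9 7 8
f 10 9 2
f 14 16 13
f 17 14 13
f 13 16 15
f 15 17 13
f 14 20 16
f 18 14 17
f 18 20 14
f 16 20 15
f 19 17 15
f 15 20 19
f 19 18 17
f 20 18 19
f 22 21 24
f 22 24 23
f 24 21 25
f 24 25 23
f 25 21 26
f 25 26 23
f 26 21 27
f 26 27 23
f 27 21 28
f 27 28 23
f 28 21 29
f 28 29 23
f 29 21 30
f 29 30 23
f 30 21 31
f 30 31 23
f 31 21 22
f 31 22 23



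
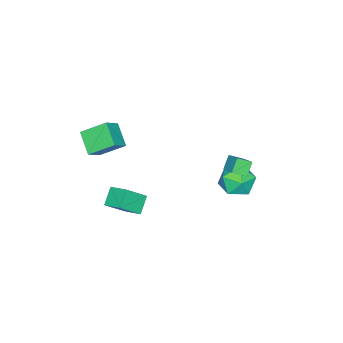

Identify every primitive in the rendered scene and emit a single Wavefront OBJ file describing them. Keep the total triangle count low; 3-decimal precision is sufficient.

v -1.41 3.289 0.714
v -0.894 2.624 1.155
v -0.833 4.143 1.327
v -0.317 3.478 1.768
v -0.743 3.342 0.012
v -0.227 2.677 0.453
v -0.166 4.196 0.625
v 0.35 3.531 1.066
v -1.739 3.043 -1.965
v -1.314 2.395 -2.893
v -3.526 2.305 -2.267
v -3.101 1.657 -3.195
v -2.77 1.383 -2.065
v -1.666 1.839 -1.878
v -3.174 2.861 -3.282
v -2.07 3.317 -3.095
v -2.202 2.282 -3.707
v -1.951 1.369 -2.955
v -2.889 3.331 -2.205
v -2.638 2.418 -1.453
v 3.718 -4.068 3.69
v 3.064 -2.783 4.61
v 2.714 -3.989 2.868
v 2.06 -2.704 3.788
v 4.5 -3.056 2.832
v 3.846 -1.771 3.752
v 3.496 -2.977 2.01
v 2.842 -1.692 2.93
v 0.574 -2.883 -3.921
v 1.638 -3.563 -2.767
v 0.775 -1.695 -3.405
v 1.839 -2.375 -2.252
v 1.541 -2.705 -4.708
v 2.605 -3.385 -3.555
v 1.742 -1.517 -4.193
v 2.806 -2.197 -3.039
f 2 4 1
f 5 2 1
f 1 4 3
f 3 5 1
f 2 8 4
f 6 2 5
f 6 8 2
f 4 8 3
f 7 5 3
f 3 8 7
f 7 6 5
f 8 6 7
f 9 20 14
f 9 14 10
f 9 10 16
f 9 16 19
f 9 19 20
f 10 14 18
f 14 20 13
f 20 19 11
f 19 16 15
f 16 10 17
f 12 18 13
f 12 13 11
f 12 11 15
f 12 15 17
f 12 17 18
f 13 18 14
f 11 13 20
f 15 11 19
f 17 15 16
f 18 17 10
f 22 24 21
f 25 22 21
f 21 24 23
f 23 25 21
f 22 28 24
f 26 22 25
f 26 28 22
f 24 28 23
f 27 25 23
f 23 28 27
f 27 26 25
f 28 26 27
f 30 32 29
f 33 30 29
f 29 32 31
f 31 33 29
f 30 36 32
f 34 30 33
f 34 36 30
f 32 36 31
f 35 33 31
f 31 36 35
f 35 34 33
f 36 34 35



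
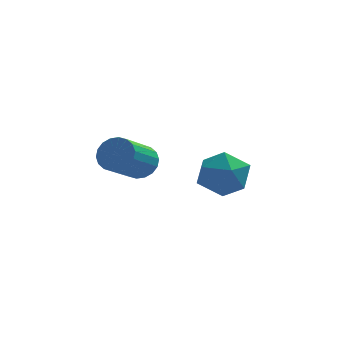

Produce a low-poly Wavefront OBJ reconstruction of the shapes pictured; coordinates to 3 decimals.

v 1.461 4.329 -2.753
v 2.102 4.441 -1.771
v 1.418 2.439 -2.509
v 2.059 2.551 -1.527
v 0.948 2.941 -1.552
v 0.975 4.108 -1.703
v 2.545 2.772 -2.577
v 2.572 3.939 -2.728
v 2.773 3.478 -1.663
v 1.785 3.583 -1.029
v 1.735 3.297 -3.251
v 0.747 3.402 -2.617
v -1.231 0.127 -0.026
v -0.84 0.363 0.606
v -1.617 -0.951 1.578
v -2.009 -1.187 0.946
v -1.133 0.549 0.623
v -1.91 -0.766 1.595
v -1.445 0.651 0.511
v -2.223 -0.664 1.483
v -1.715 0.649 0.293
v -2.493 -0.665 1.265
v -1.889 0.544 0.012
v -2.667 -0.77 0.983
v -1.933 0.357 -0.277
v -2.711 -0.958 0.695
v -1.838 0.124 -0.516
v -2.616 -1.191 0.456
v -1.623 -0.109 -0.658
v -2.4 -1.423 0.314
v -1.33 -0.294 -0.675
v -2.107 -1.609 0.297
v -1.017 -0.396 -0.563
v -1.795 -1.711 0.409
v -0.747 -0.395 -0.345
v -1.525 -1.709 0.627
v -0.573 -0.29 -0.063
v -1.351 -1.604 0.908
v -0.529 -0.102 0.225
v -1.307 -1.417 1.197
v -0.624 0.131 0.464
v -1.402 -1.184 1.436
f 1 12 6
f 1 6 2
f 1 2 8
f 1 8 11
f 1 11 12
f 2 6 10
f 6 12 5
f 12 11 3
f 11 8 7
f 8 2 9
f 4 10 5
f 4 5 3
f 4 3 7
f 4 7 9
f 4 9 10
f 5 10 6
f 3 5 12
f 7 3 11
f 9 7 8
f 10 9 2
f 14 13 17
f 14 17 15
f 15 17 18
f 15 18 16
f 17 13 19
f 17 19 18
f 18 19 20
f 18 20 16
f 19 13 21
f 19 21 20
f 20 21 22
f 20 22 16
f 21 13 23
f 21 23 22
f 22 23 24
f 22 24 16
f 23 13 25
f 23 25 24
f 24 25 26
f 24 26 16
f 25 13 27
f 25 27 26
f 26 27 28
f 26 28 16
f 27 13 29
f 27 29 28
f 28 29 30
f 28 30 16
f 29 13 31
f 29 31 30
f 30 31 32
f 30 32 16
f 31 13 33
f 31 33 32
f 32 33 34
f 32 34 16
f 33 13 35
f 33 35 34
f 34 35 36
f 34 36 16
f 35 13 37
f 35 37 36
f 36 37 38
f 36 38 16
f 37 13 39
f 37 39 38
f 38 39 40
f 38 40 16
f 39 13 41
f 39 41 40
f 40 41 42
f 40 42 16
f 41 13 14
f 41 14 42
f 42 14 15
f 42 15 16



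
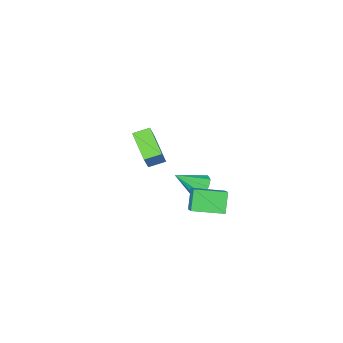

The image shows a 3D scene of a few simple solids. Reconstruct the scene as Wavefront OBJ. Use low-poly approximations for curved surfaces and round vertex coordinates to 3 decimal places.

v -1.989 -3.596 -3.321
v -1.55 -3.652 -3.864
v -0.891 -4.124 -2.379
v -1.512 -3.218 -3.666
v -1.696 -2.961 -3.307
v -2.018 -3.001 -2.954
v -2.326 -3.32 -2.773
v -2.477 -3.768 -2.849
v -2.399 -4.136 -3.145
v -2.13 -4.251 -3.524
v -1.794 -4.06 -3.808
v -1.627 -1.35 -3.449
v -2.1 -1.852 -2.504
v -1.107 -0.328 -2.645
v -1.58 -0.831 -1.7
v -0.34 -2.169 -3.24
v -0.813 -2.672 -2.295
v 0.18 -1.148 -2.436
v -0.293 -1.65 -1.491
v 1.666 -0.87 1.719
v 1.425 -2.185 2.502
v 2.21 -0.341 2.774
v 1.969 -1.656 3.558
v 2.391 -1.144 1.482
v 2.15 -2.459 2.266
v 2.935 -0.615 2.538
v 2.694 -1.93 3.321
f 2 1 4
f 2 4 3
f 4 1 5
f 4 5 3
f 5 1 6
f 5 6 3
f 6 1 7
f 6 7 3
f 7 1 8
f 7 8 3
f 8 1 9
f 8 9 3
f 9 1 10
f 9 10 3
f 10 1 11
f 10 11 3
f 11 1 2
f 11 2 3
f 13 15 12
f 16 13 12
f 12 15 14
f 14 16 12
f 13 19 15
f 17 13 16
f 17 19 13
f 15 19 14
f 18 16 14
f 14 19 18
f 18 17 16
f 19 17 18
f 21 23 20
f 24 21 20
f 20 23 22
f 22 24 20
f 21 27 23
f 25 21 24
f 25 27 21
f 23 27 22
f 26 24 22
f 22 27 26
f 26 25 24
f 27 25 26



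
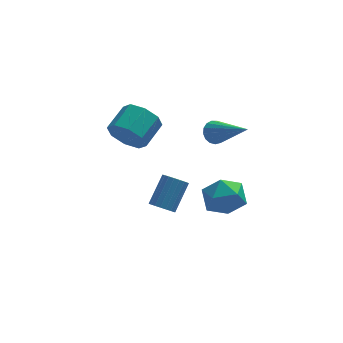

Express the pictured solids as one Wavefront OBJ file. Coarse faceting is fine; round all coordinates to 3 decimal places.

v 2.632 -0.783 -2.059
v 3.401 -1.328 -1.842
v 1.959 -2.012 -2.758
v 2.728 -2.557 -2.541
v 2.138 -2.252 -1.838
v 2.553 -1.493 -1.406
v 2.807 -1.847 -3.194
v 3.222 -1.088 -2.762
v 3.509 -1.985 -2.544
v 3.096 -2.236 -1.706
v 2.264 -1.104 -2.894
v 1.851 -1.355 -2.056
v -0.966 -0.883 1
v -0.504 -0.879 0.275
v 0.208 0.027 0.735
v -0.254 0.023 1.46
v -1.014 -0.464 0.251
v -0.302 0.441 0.71
v -1.497 -0.295 0.665
v -0.785 0.61 1.124
v -1.668 -0.47 1.276
v -0.956 0.435 1.735
v -1.428 -0.887 1.725
v -0.716 0.019 2.185
v -0.918 -1.301 1.75
v -0.206 -0.396 2.209
v -0.435 -1.47 1.336
v 0.277 -0.565 1.795
v -0.264 -1.295 0.725
v 0.448 -0.39 1.184
v 0.408 -0.429 -3.821
v 0.886 -0.441 -4.113
v 1.53 0.397 -3.09
v 1.052 0.409 -2.799
v 0.781 -0.252 -4.2
v 1.425 0.585 -3.178
v 0.611 -0.095 -4.222
v 1.255 0.743 -3.2
v 0.406 0.005 -4.175
v 1.05 0.843 -3.153
v 0.201 0.03 -4.067
v 0.845 0.867 -3.044
v 0.033 -0.024 -3.916
v 0.676 0.813 -2.893
v -0.071 -0.148 -3.749
v 0.572 0.689 -2.726
v -0.092 -0.321 -3.594
v 0.551 0.516 -2.572
v -0.027 -0.513 -3.479
v 0.617 0.325 -2.456
v 0.114 -0.689 -3.423
v 0.758 0.148 -2.4
v 0.305 -0.821 -3.435
v 0.949 0.016 -2.413
v 0.515 -0.885 -3.515
v 1.159 -0.048 -2.492
v 0.706 -0.87 -3.647
v 1.35 -0.033 -2.625
v 0.845 -0.779 -3.81
v 1.489 0.059 -2.787
v 0.909 -0.627 -3.974
v 1.553 0.21 -2.952
v 2.454 -0.496 0.628
v 2.926 -0.358 0.38
v 3.486 -1.904 1.812
v 2.912 -0.195 0.586
v 2.794 -0.1 0.802
v 2.598 -0.096 0.977
v 2.369 -0.184 1.072
v 2.159 -0.343 1.066
v 2.017 -0.537 0.959
v 1.975 -0.722 0.776
v 2.043 -0.855 0.559
v 2.205 -0.905 0.358
v 2.424 -0.862 0.218
v 2.65 -0.735 0.173
v 2.831 -0.553 0.231
f 1 12 6
f 1 6 2
f 1 2 8
f 1 8 11
f 1 11 12
f 2 6 10
f 6 12 5
f 12 11 3
f 11 8 7
f 8 2 9
f 4 10 5
f 4 5 3
f 4 3 7
f 4 7 9
f 4 9 10
f 5 10 6
f 3 5 12
f 7 3 11
f 9 7 8
f 10 9 2
f 14 13 17
f 14 17 15
f 15 17 18
f 15 18 16
f 17 13 19
f 17 19 18
f 18 19 20
f 18 20 16
f 19 13 21
f 19 21 20
f 20 21 22
f 20 22 16
f 21 13 23
f 21 23 22
f 22 23 24
f 22 24 16
f 23 13 25
f 23 25 24
f 24 25 26
f 24 26 16
f 25 13 27
f 25 27 26
f 26 27 28
f 26 28 16
f 27 13 29
f 27 29 28
f 28 29 30
f 28 30 16
f 29 13 14
f 29 14 30
f 30 14 15
f 30 15 16
f 32 31 35
f 32 35 33
f 33 35 36
f 33 36 34
f 35 31 37
f 35 37 36
f 36 37 38
f 36 38 34
f 37 31 39
f 37 39 38
f 38 39 40
f 38 40 34
f 39 31 41
f 39 41 40
f 40 41 42
f 40 42 34
f 41 31 43
f 41 43 42
f 42 43 44
f 42 44 34
f 43 31 45
f 43 45 44
f 44 45 46
f 44 46 34
f 45 31 47
f 45 47 46
f 46 47 48
f 46 48 34
f 47 31 49
f 47 49 48
f 48 49 50
f 48 50 34
f 49 31 51
f 49 51 50
f 50 51 52
f 50 52 34
f 51 31 53
f 51 53 52
f 52 53 54
f 52 54 34
f 53 31 55
f 53 55 54
f 54 55 56
f 54 56 34
f 55 31 57
f 55 57 56
f 56 57 58
f 56 58 34
f 57 31 59
f 57 59 58
f 58 59 60
f 58 60 34
f 59 31 61
f 59 61 60
f 60 61 62
f 60 62 34
f 61 31 32
f 61 32 62
f 62 32 33
f 62 33 34
f 64 63 66
f 64 66 65
f 66 63 67
f 66 67 65
f 67 63 68
f 67 68 65
f 68 63 69
f 68 69 65
f 69 63 70
f 69 70 65
f 70 63 71
f 70 71 65
f 71 63 72
f 71 72 65
f 72 63 73
f 72 73 65
f 73 63 74
f 73 74 65
f 74 63 75
f 74 75 65
f 75 63 76
f 75 76 65
f 76 63 77
f 76 77 65
f 77 63 64
f 77 64 65



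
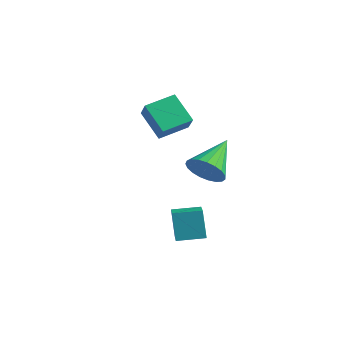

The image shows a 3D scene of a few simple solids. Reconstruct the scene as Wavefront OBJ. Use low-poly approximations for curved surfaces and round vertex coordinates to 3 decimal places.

v 1.723 -2.791 -2.497
v 1.191 -2.336 -1.227
v 0.828 -1.637 -3.286
v 0.296 -1.182 -2.016
v 2.724 -1.938 -2.384
v 2.192 -1.483 -1.114
v 1.829 -0.784 -3.173
v 1.297 -0.329 -1.903
v -4.71 3.292 0.068
v -4.113 2.815 1.032
v -4.044 4.717 0.362
v -3.447 4.24 1.325
v -3.373 2.88 -0.965
v -2.776 2.403 -0.002
v -2.707 4.305 -0.672
v -2.11 3.828 0.292
v 1.53 -0.353 0.567
v 1.807 0.052 -0.27
v 1.33 1.573 1.433
v 1.406 0.031 -0.315
v 1.028 -0.057 -0.208
v 0.736 -0.195 0.034
v 0.581 -0.361 0.367
v 0.591 -0.526 0.736
v 0.763 -0.66 1.075
v 1.068 -0.742 1.326
v 1.452 -0.756 1.446
v 1.851 -0.7 1.415
v 2.193 -0.584 1.236
v 2.422 -0.428 0.943
v 2.496 -0.259 0.584
v 2.403 -0.107 0.222
v 2.159 0.004 -0.08
f 2 4 1
f 5 2 1
f 1 4 3
f 3 5 1
f 2 8 4
f 6 2 5
f 6 8 2
f 4 8 3
f 7 5 3
f 3 8 7
f 7 6 5
f 8 6 7
f 10 12 9
f 13 10 9
f 9 12 11
f 11 13 9
f 10 16 12
f 14 10 13
f 14 16 10
f 12 16 11
f 15 13 11
f 11 16 15
f 15 14 13
f 16 14 15
f 18 17 20
f 18 20 19
f 20 17 21
f 20 21 19
f 21 17 22
f 21 22 19
f 22 17 23
f 22 23 19
f 23 17 24
f 23 24 19
f 24 17 25
f 24 25 19
f 25 17 26
f 25 26 19
f 26 17 27
f 26 27 19
f 27 17 28
f 27 28 19
f 28 17 29
f 28 29 19
f 29 17 30
f 29 30 19
f 30 17 31
f 30 31 19
f 31 17 32
f 31 32 19
f 32 17 33
f 32 33 19
f 33 17 18
f 33 18 19



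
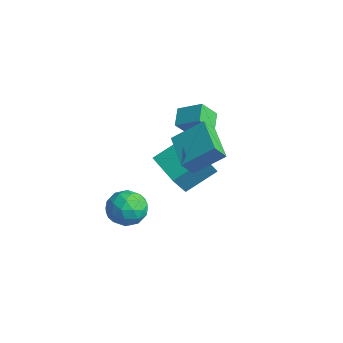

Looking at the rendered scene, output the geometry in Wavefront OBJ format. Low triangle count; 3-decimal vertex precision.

v -2.18 -1.179 1.802
v -2.896 -0.631 2.257
v -2.166 -0.433 0.926
v -2.883 0.114 1.382
v -1.277 -0.494 2.398
v -1.994 0.053 2.854
v -1.264 0.251 1.523
v -1.98 0.799 1.978
v -3.341 -2.69 -3.738
v -2.77 -2.346 -2.98
v -2.75 -4.194 -3.5
v -2.179 -3.85 -2.742
v -3.182 -3.889 -2.64
v -3.547 -2.96 -2.787
v -1.973 -3.58 -3.693
v -2.338 -2.651 -3.84
v -1.924 -2.896 -2.952
v -2.672 -3.087 -2.302
v -2.848 -3.453 -4.178
v -3.596 -3.644 -3.528
v -3.107 -2.386 -3.38
v -2.413 -4.154 -3.1
v -3.003 -4.177 -3.04
v -2.667 -3.975 -2.595
v -3.564 -2.747 -3.266
v -3.229 -2.544 -2.821
v -3.471 -3.452 -2.621
v -2.291 -3.996 -3.659
v -1.956 -3.793 -3.214
v -2.853 -2.565 -3.885
v -2.517 -2.363 -3.44
v -2.049 -3.088 -3.859
v -2.274 -2.507 -2.918
v -1.927 -3.391 -2.778
v -1.806 -3.233 -3.337
v -2.02 -2.686 -3.423
v -2.714 -2.619 -2.536
v -2.367 -3.503 -2.396
v -2.956 -3.526 -2.336
v -3.171 -2.98 -2.422
v -2.217 -2.943 -2.519
v -3.153 -3.037 -4.084
v -2.806 -3.921 -3.944
v -2.349 -3.56 -4.058
v -2.564 -3.014 -4.144
v -3.593 -3.149 -3.702
v -3.246 -4.033 -3.562
v -3.5 -3.854 -3.057
v -3.714 -3.307 -3.143
v -3.303 -3.597 -3.961
v -4.954 -0.078 -3.234
v -4.667 -0.896 -1.997
v -4.747 1.443 -2.276
v -4.461 0.625 -1.039
v -3.159 -0.065 -3.641
v -2.873 -0.883 -2.404
v -2.953 1.456 -2.683
v -2.666 0.638 -1.446
v -0.945 -2.08 2.049
v -0.354 -0.843 3.037
v -0.935 -1.521 1.343
v -0.344 -0.284 2.331
v 0.844 -2.616 1.649
v 1.435 -1.379 2.637
v 0.854 -2.057 0.943
v 1.445 -0.82 1.931
f 2 4 1
f 5 2 1
f 1 4 3
f 3 5 1
f 2 8 4
f 6 2 5
f 6 8 2
f 4 8 3
f 7 5 3
f 3 8 7
f 7 6 5
f 8 6 7
f 9 46 25
f 46 20 49
f 25 49 14
f 46 49 25
f 9 25 21
f 25 14 26
f 21 26 10
f 25 26 21
f 9 21 30
f 21 10 31
f 30 31 16
f 21 31 30
f 9 30 42
f 30 16 45
f 42 45 19
f 30 45 42
f 9 42 46
f 42 19 50
f 46 50 20
f 42 50 46
f 10 26 37
f 26 14 40
f 37 40 18
f 26 40 37
f 14 49 27
f 49 20 48
f 27 48 13
f 49 48 27
f 20 50 47
f 50 19 43
f 47 43 11
f 50 43 47
f 19 45 44
f 45 16 32
f 44 32 15
f 45 32 44
f 16 31 36
f 31 10 33
f 36 33 17
f 31 33 36
f 12 38 24
f 38 18 39
f 24 39 13
f 38 39 24
f 12 24 22
f 24 13 23
f 22 23 11
f 24 23 22
f 12 22 29
f 22 11 28
f 29 28 15
f 22 28 29
f 12 29 34
f 29 15 35
f 34 35 17
f 29 35 34
f 12 34 38
f 34 17 41
f 38 41 18
f 34 41 38
f 13 39 27
f 39 18 40
f 27 40 14
f 39 40 27
f 11 23 47
f 23 13 48
f 47 48 20
f 23 48 47
f 15 28 44
f 28 11 43
f 44 43 19
f 28 43 44
f 17 35 36
f 35 15 32
f 36 32 16
f 35 32 36
f 18 41 37
f 41 17 33
f 37 33 10
f 41 33 37
f 52 54 51
f 55 52 51
f 51 54 53
f 53 55 51
f 52 58 54
f 56 52 55
f 56 58 52
f 54 58 53
f 57 55 53
f 53 58 57
f 57 56 55
f 58 56 57
f 60 62 59
f 63 60 59
f 59 62 61
f 61 63 59
f 60 66 62
f 64 60 63
f 64 66 60
f 62 66 61
f 65 63 61
f 61 66 65
f 65 64 63
f 66 64 65



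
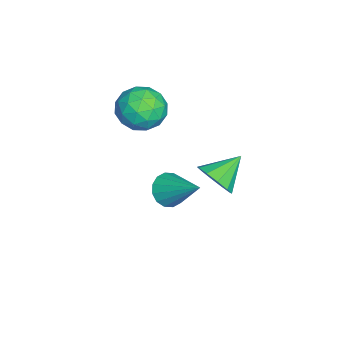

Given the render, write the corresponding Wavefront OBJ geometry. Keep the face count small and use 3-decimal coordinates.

v 3.186 2.395 -0.708
v 3.905 2.969 -0.573
v 2.274 3.345 0.108
v 3.639 3.128 -1.056
v 3.2 3.008 -1.407
v 2.756 2.653 -1.491
v 2.476 2.199 -1.275
v 2.468 1.82 -0.843
v 2.734 1.661 -0.359
v 3.173 1.782 -0.009
v 3.617 2.137 0.075
v 3.897 2.59 -0.14
v 0.109 0.214 -4.389
v 0.855 -0.206 -4.544
v 1.171 1.626 -3.111
v 0.827 0.107 -4.867
v 0.608 0.448 -5.062
v 0.254 0.727 -5.076
v -0.138 0.868 -4.906
v -0.464 0.834 -4.597
v -0.637 0.634 -4.233
v -0.609 0.321 -3.91
v -0.39 -0.02 -3.715
v -0.036 -0.299 -3.701
v 0.356 -0.44 -3.871
v 0.682 -0.406 -4.18
v -0.942 -0.282 0.929
v 0.066 -0.314 1.495
v -0.306 -1.566 -0.275
v 0.702 -1.598 0.291
v -0.255 -2.017 0.788
v -0.648 -1.223 1.533
v 0.408 -0.657 -0.313
v 0.015 0.137 0.432
v 0.9 -0.546 0.728
v 0.491 -1.387 1.409
v -0.731 -0.493 -0.189
v -1.14 -1.334 0.492
v -0.494 -0.185 1.318
v 0.254 -1.695 -0.098
v -0.309 -1.941 0.195
v 0.284 -1.96 0.528
v -0.913 -0.72 1.34
v -0.321 -0.739 1.673
v -0.509 -1.74 1.257
v 0.081 -1.141 -0.453
v 0.673 -1.16 -0.12
v -0.524 0.08 0.692
v 0.069 0.061 1.025
v 0.269 -0.14 -0.037
v 0.589 -0.34 1.2
v 0.963 -1.095 0.492
v 0.79 -0.542 0.137
v 0.559 -0.075 0.575
v 0.348 -0.835 1.6
v 0.722 -1.589 0.892
v 0.16 -1.836 1.184
v -0.071 -1.369 1.622
v 0.838 -0.971 1.149
v -0.962 -0.291 0.328
v -0.588 -1.045 -0.38
v -0.169 -0.511 -0.402
v -0.4 -0.044 0.036
v -1.203 -0.785 0.728
v -0.829 -1.54 0.02
v -0.799 -1.805 0.645
v -1.03 -1.338 1.083
v -1.078 -0.909 0.071
f 2 1 4
f 2 4 3
f 4 1 5
f 4 5 3
f 5 1 6
f 5 6 3
f 6 1 7
f 6 7 3
f 7 1 8
f 7 8 3
f 8 1 9
f 8 9 3
f 9 1 10
f 9 10 3
f 10 1 11
f 10 11 3
f 11 1 12
f 11 12 3
f 12 1 2
f 12 2 3
f 14 13 16
f 14 16 15
f 16 13 17
f 16 17 15
f 17 13 18
f 17 18 15
f 18 13 19
f 18 19 15
f 19 13 20
f 19 20 15
f 20 13 21
f 20 21 15
f 21 13 22
f 21 22 15
f 22 13 23
f 22 23 15
f 23 13 24
f 23 24 15
f 24 13 25
f 24 25 15
f 25 13 26
f 25 26 15
f 26 13 14
f 26 14 15
f 27 64 43
f 64 38 67
f 43 67 32
f 64 67 43
f 27 43 39
f 43 32 44
f 39 44 28
f 43 44 39
f 27 39 48
f 39 28 49
f 48 49 34
f 39 49 48
f 27 48 60
f 48 34 63
f 60 63 37
f 48 63 60
f 27 60 64
f 60 37 68
f 64 68 38
f 60 68 64
f 28 44 55
f 44 32 58
f 55 58 36
f 44 58 55
f 32 67 45
f 67 38 66
f 45 66 31
f 67 66 45
f 38 68 65
f 68 37 61
f 65 61 29
f 68 61 65
f 37 63 62
f 63 34 50
f 62 50 33
f 63 50 62
f 34 49 54
f 49 28 51
f 54 51 35
f 49 51 54
f 30 56 42
f 56 36 57
f 42 57 31
f 56 57 42
f 30 42 40
f 42 31 41
f 40 41 29
f 42 41 40
f 30 40 47
f 40 29 46
f 47 46 33
f 40 46 47
f 30 47 52
f 47 33 53
f 52 53 35
f 47 53 52
f 30 52 56
f 52 35 59
f 56 59 36
f 52 59 56
f 31 57 45
f 57 36 58
f 45 58 32
f 57 58 45
f 29 41 65
f 41 31 66
f 65 66 38
f 41 66 65
f 33 46 62
f 46 29 61
f 62 61 37
f 46 61 62
f 35 53 54
f 53 33 50
f 54 50 34
f 53 50 54
f 36 59 55
f 59 35 51
f 55 51 28
f 59 51 55



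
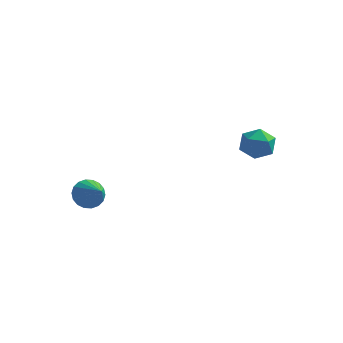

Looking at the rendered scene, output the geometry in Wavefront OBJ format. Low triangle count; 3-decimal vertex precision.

v 4.217 4.172 -3.078
v 4.866 3.166 -2.847
v 2.854 3.594 -1.773
v 3.503 2.588 -1.542
v 3.922 3.678 -1.191
v 4.765 4.035 -1.997
v 2.955 2.725 -2.623
v 3.798 3.082 -3.429
v 4.086 2.271 -2.565
v 4.684 2.86 -1.68
v 3.036 3.9 -2.94
v 3.634 4.489 -2.055
v -4.078 -3.464 -4.278
v -3.466 -2.629 -4.185
v -2.842 -4.496 -3.162
v -3.754 -2.586 -3.825
v -4.107 -2.717 -3.556
v -4.454 -2.995 -3.429
v -4.727 -3.367 -3.471
v -4.871 -3.758 -3.672
v -4.858 -4.091 -3.994
v -4.691 -4.299 -4.372
v -4.403 -4.342 -4.731
v -4.05 -4.211 -5.001
v -3.703 -3.932 -5.127
v -3.43 -3.561 -5.086
v -3.286 -3.17 -4.884
v -3.299 -2.837 -4.563
f 1 12 6
f 1 6 2
f 1 2 8
f 1 8 11
f 1 11 12
f 2 6 10
f 6 12 5
f 12 11 3
f 11 8 7
f 8 2 9
f 4 10 5
f 4 5 3
f 4 3 7
f 4 7 9
f 4 9 10
f 5 10 6
f 3 5 12
f 7 3 11
f 9 7 8
f 10 9 2
f 14 13 16
f 14 16 15
f 16 13 17
f 16 17 15
f 17 13 18
f 17 18 15
f 18 13 19
f 18 19 15
f 19 13 20
f 19 20 15
f 20 13 21
f 20 21 15
f 21 13 22
f 21 22 15
f 22 13 23
f 22 23 15
f 23 13 24
f 23 24 15
f 24 13 25
f 24 25 15
f 25 13 26
f 25 26 15
f 26 13 27
f 26 27 15
f 27 13 28
f 27 28 15
f 28 13 14
f 28 14 15



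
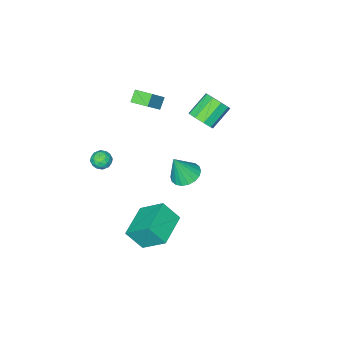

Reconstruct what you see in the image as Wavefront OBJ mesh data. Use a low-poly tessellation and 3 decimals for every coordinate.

v -3.072 -0.534 1.106
v -2.559 -0.428 1.775
v -3.855 -0.4 2.764
v -4.368 -0.506 2.094
v -2.713 0.089 1.559
v -4.009 0.117 2.547
v -3.035 0.315 1.131
v -4.331 0.343 2.119
v -3.374 0.144 0.691
v -4.67 0.171 1.679
v -3.572 -0.345 0.445
v -4.868 -0.317 1.433
v -3.536 -0.922 0.508
v -4.832 -0.894 1.497
v -3.283 -1.317 0.851
v -4.579 -1.289 1.84
v -2.931 -1.346 1.313
v -4.227 -1.318 2.302
v -2.645 -0.995 1.678
v -3.941 -0.967 2.667
v -1.832 -3.511 2.359
v -0.699 -3.277 3.521
v -2.155 -2.475 2.466
v -1.021 -2.242 3.628
v -1.279 -3.278 1.772
v -0.145 -3.045 2.934
v -1.601 -2.243 1.879
v -0.468 -2.009 3.041
v 3.063 -0.916 1.495
v 3.602 -0.91 1.843
v 3.418 -1.73 0.957
v 3.957 -1.724 1.305
v 3.402 -1.894 1.577
v 3.182 -1.391 1.909
v 3.838 -1.249 0.891
v 3.618 -0.746 1.223
v 4.081 -1.116 1.469
v 3.811 -1.514 1.894
v 3.209 -1.126 0.906
v 2.939 -1.524 1.331
v 3.301 -0.842 1.716
v 3.719 -1.798 1.084
v 3.393 -1.898 1.244
v 3.709 -1.894 1.448
v 3.054 -1.124 1.755
v 3.371 -1.121 1.96
v 3.254 -1.699 1.804
v 3.649 -1.519 0.84
v 3.966 -1.516 1.045
v 3.311 -0.746 1.352
v 3.627 -0.742 1.556
v 3.766 -0.941 0.996
v 3.899 -0.959 1.701
v 4.108 -1.437 1.385
v 4.038 -1.158 1.141
v 3.909 -0.863 1.336
v 3.741 -1.193 1.95
v 3.95 -1.672 1.634
v 3.624 -1.771 1.794
v 3.494 -1.476 1.99
v 4.023 -1.314 1.731
v 3.07 -0.968 1.166
v 3.279 -1.447 0.85
v 3.526 -1.164 0.81
v 3.396 -0.869 1.006
v 2.912 -1.203 1.415
v 3.121 -1.681 1.099
v 3.111 -1.777 1.464
v 2.982 -1.482 1.659
v 2.997 -1.326 1.069
v 1.761 3.397 2.412
v 2.557 3.509 2.107
v 2.379 3.123 3.928
v 2.456 3.863 2.213
v 2.217 4.124 2.357
v 1.887 4.242 2.513
v 1.533 4.192 2.649
v 1.223 3.984 2.737
v 1.021 3.661 2.762
v 0.964 3.285 2.717
v 1.066 2.931 2.611
v 1.305 2.67 2.467
v 1.635 2.552 2.311
v 1.989 2.602 2.175
v 2.298 2.81 2.087
v 2.501 3.133 2.062
v 0.949 0.259 -4.956
v 0.496 1.629 -3.767
v 2.844 1.141 -5.249
v 2.39 2.511 -4.06
v 1.49 -0.531 -3.84
v 1.036 0.839 -2.651
v 3.384 0.351 -4.133
v 2.931 1.721 -2.944
f 2 1 5
f 2 5 3
f 3 5 6
f 3 6 4
f 5 1 7
f 5 7 6
f 6 7 8
f 6 8 4
f 7 1 9
f 7 9 8
f 8 9 10
f 8 10 4
f 9 1 11
f 9 11 10
f 10 11 12
f 10 12 4
f 11 1 13
f 11 13 12
f 12 13 14
f 12 14 4
f 13 1 15
f 13 15 14
f 14 15 16
f 14 16 4
f 15 1 17
f 15 17 16
f 16 17 18
f 16 18 4
f 17 1 19
f 17 19 18
f 18 19 20
f 18 20 4
f 19 1 2
f 19 2 20
f 20 2 3
f 20 3 4
f 22 24 21
f 25 22 21
f 21 24 23
f 23 25 21
f 22 28 24
f 26 22 25
f 26 28 22
f 24 28 23
f 27 25 23
f 23 28 27
f 27 26 25
f 28 26 27
f 29 66 45
f 66 40 69
f 45 69 34
f 66 69 45
f 29 45 41
f 45 34 46
f 41 46 30
f 45 46 41
f 29 41 50
f 41 30 51
f 50 51 36
f 41 51 50
f 29 50 62
f 50 36 65
f 62 65 39
f 50 65 62
f 29 62 66
f 62 39 70
f 66 70 40
f 62 70 66
f 30 46 57
f 46 34 60
f 57 60 38
f 46 60 57
f 34 69 47
f 69 40 68
f 47 68 33
f 69 68 47
f 40 70 67
f 70 39 63
f 67 63 31
f 70 63 67
f 39 65 64
f 65 36 52
f 64 52 35
f 65 52 64
f 36 51 56
f 51 30 53
f 56 53 37
f 51 53 56
f 32 58 44
f 58 38 59
f 44 59 33
f 58 59 44
f 32 44 42
f 44 33 43
f 42 43 31
f 44 43 42
f 32 42 49
f 42 31 48
f 49 48 35
f 42 48 49
f 32 49 54
f 49 35 55
f 54 55 37
f 49 55 54
f 32 54 58
f 54 37 61
f 58 61 38
f 54 61 58
f 33 59 47
f 59 38 60
f 47 60 34
f 59 60 47
f 31 43 67
f 43 33 68
f 67 68 40
f 43 68 67
f 35 48 64
f 48 31 63
f 64 63 39
f 48 63 64
f 37 55 56
f 55 35 52
f 56 52 36
f 55 52 56
f 38 61 57
f 61 37 53
f 57 53 30
f 61 53 57
f 72 71 74
f 72 74 73
f 74 71 75
f 74 75 73
f 75 71 76
f 75 76 73
f 76 71 77
f 76 77 73
f 77 71 78
f 77 78 73
f 78 71 79
f 78 79 73
f 79 71 80
f 79 80 73
f 80 71 81
f 80 81 73
f 81 71 82
f 81 82 73
f 82 71 83
f 82 83 73
f 83 71 84
f 83 84 73
f 84 71 85
f 84 85 73
f 85 71 86
f 85 86 73
f 86 71 72
f 86 72 73
f 88 90 87
f 91 88 87
f 87 90 89
f 89 91 87
f 88 94 90
f 92 88 91
f 92 94 88
f 90 94 89
f 93 91 89
f 89 94 93
f 93 92 91
f 94 92 93



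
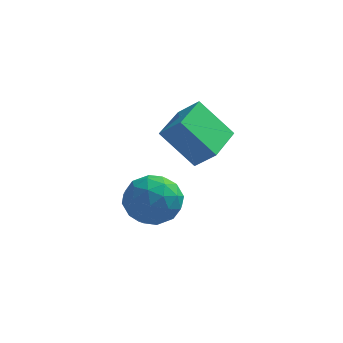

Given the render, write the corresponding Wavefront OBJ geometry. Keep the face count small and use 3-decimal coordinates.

v 0.552 1.314 -1.852
v 1.42 1.683 -1.077
v 0.78 -0.543 -1.223
v 1.648 -0.174 -0.448
v 0.486 0.147 -0.261
v 0.345 1.295 -0.65
v 1.855 -0.155 -1.65
v 1.714 0.993 -2.039
v 2.225 0.775 -0.953
v 1.378 0.962 -0.094
v 0.822 0.178 -2.206
v -0.025 0.365 -1.347
v 0.966 1.661 -1.519
v 1.234 -0.521 -0.781
v 0.551 -0.332 -0.67
v 1.061 -0.116 -0.215
v 0.334 1.433 -1.268
v 0.844 1.65 -0.813
v 0.295 0.748 -0.334
v 1.356 -0.51 -1.487
v 1.866 -0.293 -1.032
v 1.139 1.256 -2.085
v 1.649 1.472 -1.63
v 1.905 0.392 -1.966
v 1.949 1.344 -0.991
v 2.083 0.253 -0.622
v 2.205 0.264 -1.328
v 2.122 0.939 -1.556
v 1.452 1.454 -0.487
v 1.586 0.363 -0.117
v 0.903 0.552 -0.007
v 0.82 1.226 -0.235
v 1.925 0.921 -0.413
v 0.614 0.777 -2.183
v 0.748 -0.314 -1.813
v 1.38 -0.086 -2.065
v 1.297 0.588 -2.293
v 0.117 0.887 -1.678
v 0.251 -0.204 -1.309
v 0.078 0.201 -0.744
v -0.005 0.876 -0.972
v 0.275 0.219 -1.887
v 1.526 -0.348 2.939
v 2.341 -0.538 3.698
v 1.857 1.54 3.055
v 2.672 1.35 3.815
v 2.848 -0.49 1.485
v 3.663 -0.68 2.245
v 3.179 1.398 1.602
v 3.994 1.208 2.361
f 1 38 17
f 38 12 41
f 17 41 6
f 38 41 17
f 1 17 13
f 17 6 18
f 13 18 2
f 17 18 13
f 1 13 22
f 13 2 23
f 22 23 8
f 13 23 22
f 1 22 34
f 22 8 37
f 34 37 11
f 22 37 34
f 1 34 38
f 34 11 42
f 38 42 12
f 34 42 38
f 2 18 29
f 18 6 32
f 29 32 10
f 18 32 29
f 6 41 19
f 41 12 40
f 19 40 5
f 41 40 19
f 12 42 39
f 42 11 35
f 39 35 3
f 42 35 39
f 11 37 36
f 37 8 24
f 36 24 7
f 37 24 36
f 8 23 28
f 23 2 25
f 28 25 9
f 23 25 28
f 4 30 16
f 30 10 31
f 16 31 5
f 30 31 16
f 4 16 14
f 16 5 15
f 14 15 3
f 16 15 14
f 4 14 21
f 14 3 20
f 21 20 7
f 14 20 21
f 4 21 26
f 21 7 27
f 26 27 9
f 21 27 26
f 4 26 30
f 26 9 33
f 30 33 10
f 26 33 30
f 5 31 19
f 31 10 32
f 19 32 6
f 31 32 19
f 3 15 39
f 15 5 40
f 39 40 12
f 15 40 39
f 7 20 36
f 20 3 35
f 36 35 11
f 20 35 36
f 9 27 28
f 27 7 24
f 28 24 8
f 27 24 28
f 10 33 29
f 33 9 25
f 29 25 2
f 33 25 29
f 44 46 43
f 47 44 43
f 43 46 45
f 45 47 43
f 44 50 46
f 48 44 47
f 48 50 44
f 46 50 45
f 49 47 45
f 45 50 49
f 49 48 47
f 50 48 49

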